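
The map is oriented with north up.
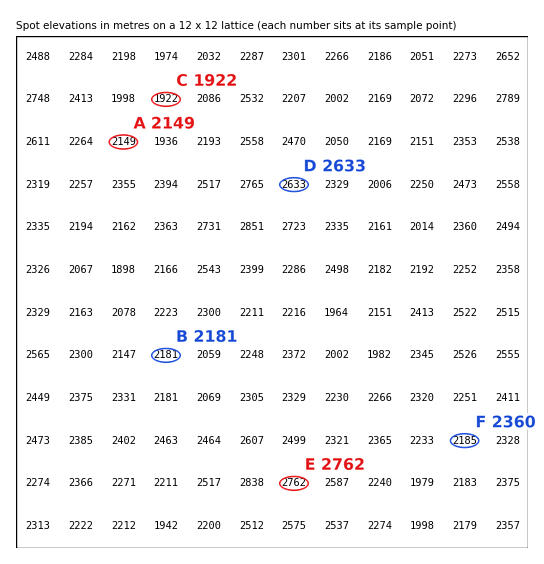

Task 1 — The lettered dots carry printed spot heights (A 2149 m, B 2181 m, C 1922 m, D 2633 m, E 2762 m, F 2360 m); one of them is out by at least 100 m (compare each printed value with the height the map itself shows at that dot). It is F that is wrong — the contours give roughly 2185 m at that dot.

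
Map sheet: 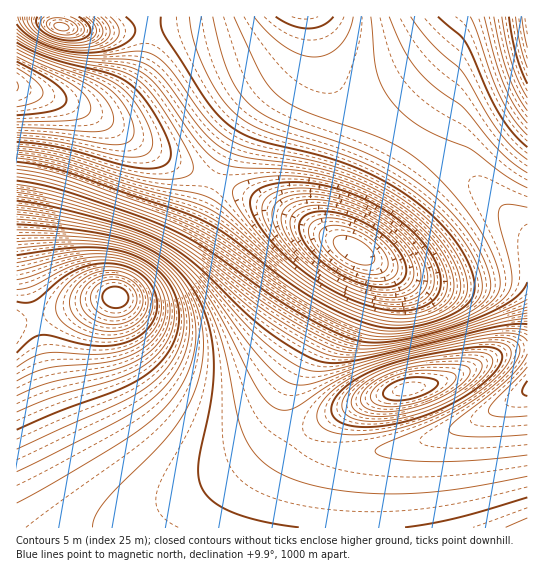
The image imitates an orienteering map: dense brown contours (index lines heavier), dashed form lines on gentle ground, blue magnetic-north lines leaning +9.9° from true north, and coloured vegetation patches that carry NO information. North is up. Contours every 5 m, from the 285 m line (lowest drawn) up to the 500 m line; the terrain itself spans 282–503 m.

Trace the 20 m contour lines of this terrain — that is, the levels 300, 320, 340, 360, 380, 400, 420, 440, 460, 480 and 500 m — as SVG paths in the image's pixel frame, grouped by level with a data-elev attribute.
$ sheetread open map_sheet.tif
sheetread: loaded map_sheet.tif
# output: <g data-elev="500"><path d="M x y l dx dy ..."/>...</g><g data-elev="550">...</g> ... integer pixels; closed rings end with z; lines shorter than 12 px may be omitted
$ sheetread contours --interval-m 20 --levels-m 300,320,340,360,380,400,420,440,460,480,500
<g data-elev="300"><path d="M381 287l-15-2-16-6-17-9-14-11-11-12-7-12-2-9 3-8 6-4 9-2 22 1 26 10 22 15 9 9 6 10 4 8 0 8-2 6-6 5-8 3z"/><path d="M17 61l38 22 8 8 4 8-4 7-8 4-14 3-24 2"/></g><g data-elev="320"><path d="M387 306l-22-5-24-10-23-13-22-17-18-19-12-19-4-14 1-6 3-5 9-6 15-3 19-1 20 3 20 6 20 9 18 11 17 13 15 15 10 14 5 15 0 12-5 10-11 7-13 3z"/><path d="M527 68l-7-23-5-28"/><path d="M17 46l32 14 53 17 17 9 12 11 11 16 8 17 3 13-2 7-4 4-7 3-10 0-17-2-55-13-41-5"/></g><g data-elev="340"><path d="M527 123l-13-18-11-23-8-24-11-41"/><path d="M17 33l20 12 25 9 25 4 43 2 17 5 9 6 9 9 41 55 12 10 12 7 19 6 49 6 29 6 31 11 29 15 32 23 24 26 9 13 6 13 3 12-1 11-5 8-7 7-13 6-13 4-27 3-26-5-32-13-32-19-29-22-47-41-23-15-17-6-57-15-69-24-22-5-24-3"/></g><g data-elev="360"><path d="M527 173l-14-10-13-12-38-45-25-17-17-16-16-23-15-33"/><path d="M22 17l5 10 14 11 18 7 20 3 18-3 7-3 4-4 2-5-1-6-8-10"/><path d="M213 17l8 34 9 24 9 18 14 14 12 8 13 7 69 23 39 18 36 23 29 26 23 29 13 28 3 10 0 10-2 8-6 6-11 8-13 7-36 12-31 4-13-1-12-2-28-11-31-17-28-18-57-42-33-18-28-12-94-33-25-7-25-4"/></g><g data-elev="380"><path d="M527 299l-46 20-51 17-47 9-16 1-13-2-24-9-37-20-34-22-57-42-35-20-33-13-64-22-28-7-25-5"/><path d="M44 17l-3 4 0 4 8 8 16 5 14-2 5-5-1-5-5-5-8-4"/></g><g data-elev="400"><path d="M527 396l-4-2-1-3 5-10"/><path d="M527 324l-14 0-20 3-140 34-18 2-13-1-23-10-32-21-22-19-49-47-17-13-17-11-24-10-32-11-53-13-36-6"/></g><g data-elev="420"><path d="M527 476l-77 14-31 3-30 1-32-2-30-4-25-6-21-8-21-15-8-9-6-11-8-21-12-61-10-32-15-31-20-25-12-11-14-8-32-14-49-10-57-7"/><path d="M341 434l22 0 28-4 30-8 28-12 26-16 22-17 12-16 2-7-1-5-4-4-9-3-31 3-65 13-24 8-20 9-15 8-12 10-8 9-5 9 0 8 4 7 8 5z"/></g><g data-elev="440"><path d="M17 472l101-51 20-12 15-11 16-16 11-17 7-19 3-20-4-23-9-20-16-17-19-12-21-8-27-5-33-1-44 2"/><path d="M377 411l13 1 15-2 32-11 15-8 10-8 7-8 0-6-3-3-7-1-32 0-22 4-20 6-17 11-7 11 0 5 2 4 6 3z"/></g><g data-elev="460"><path d="M17 396l32-13 61-12 27-10 13-10 11-12 7-13 2-15-3-18-10-16-15-12-20-8-20-3-21 1-64 16"/></g><g data-elev="480"><path d="M98 338l17 0 15-4 12-7 8-10 3-12-2-12-8-12-10-8-10-4-10-2-11 0-11 2-10 5-9 5-8 8-5 8-3 14 1 6 4 6 16 11z"/></g><g data-elev="500"><path d="M111 307l8 1 8-5 1-8-5-6-10-2-9 4-2 4 1 6 3 4z"/></g>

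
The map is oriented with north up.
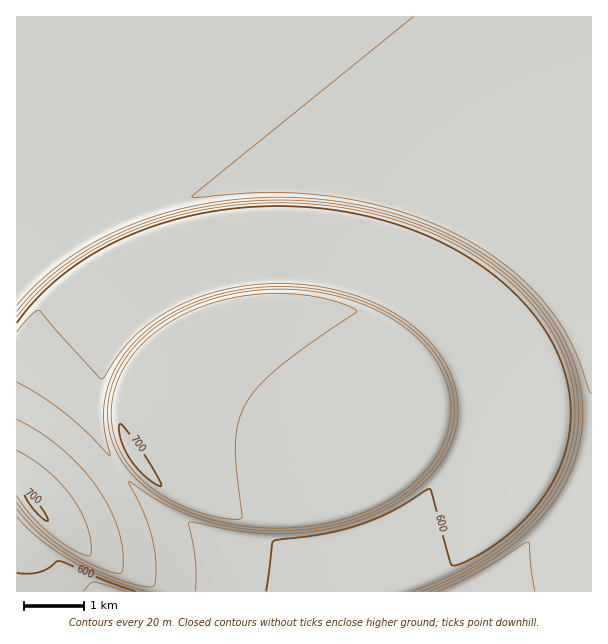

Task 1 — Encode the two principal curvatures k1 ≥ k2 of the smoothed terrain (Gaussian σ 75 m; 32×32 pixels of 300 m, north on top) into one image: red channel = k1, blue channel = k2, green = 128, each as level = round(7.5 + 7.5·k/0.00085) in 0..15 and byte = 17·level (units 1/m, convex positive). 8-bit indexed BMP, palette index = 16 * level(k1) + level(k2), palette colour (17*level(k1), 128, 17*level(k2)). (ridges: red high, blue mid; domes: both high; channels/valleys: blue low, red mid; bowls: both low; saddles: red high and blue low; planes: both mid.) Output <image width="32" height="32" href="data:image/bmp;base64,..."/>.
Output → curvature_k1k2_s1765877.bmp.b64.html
<image width="32" height="32" href="data:image/bmp;base64,Qk02CAAAAAAAADYEAAAoAAAAIAAAACAAAAABAAgAAAAAAAAEAAATCwAAEwsAAAABAAAAAAAAAIAAABGAAAAigAAAM4AAAESAAABVgAAAZoAAAHeAAACIgAAAmYAAAKqAAAC7gAAAzIAAAN2AAADugAAA/4AAAACAEQARgBEAIoARADOAEQBEgBEAVYARAGaAEQB3gBEAiIARAJmAEQCqgBEAu4ARAMyAEQDdgBEA7oARAP+AEQAAgCIAEYAiACKAIgAzgCIARIAiAFWAIgBmgCIAd4AiAIiAIgCZgCIAqoAiALuAIgDMgCIA3YAiAO6AIgD/gCIAAIAzABGAMwAigDMAM4AzAESAMwBVgDMAZoAzAHeAMwCIgDMAmYAzAKqAMwC7gDMAzIAzAN2AMwDugDMA/4AzAACARAARgEQAIoBEADOARABEgEQAVYBEAGaARAB3gEQAiIBEAJmARACqgEQAu4BEAMyARADdgEQA7oBEAP+ARAAAgFUAEYBVACKAVQAzgFUARIBVAFWAVQBmgFUAd4BVAIiAVQCZgFUAqoBVALuAVQDMgFUA3YBVAO6AVQD/gFUAAIBmABGAZgAigGYAM4BmAESAZgBVgGYAZoBmAHeAZgCIgGYAmYBmAKqAZgC7gGYAzIBmAN2AZgDugGYA/4BmAACAdwARgHcAIoB3ADOAdwBEgHcAVYB3AGaAdwB3gHcAiIB3AJmAdwCqgHcAu4B3AMyAdwDdgHcA7oB3AP+AdwAAgIgAEYCIACKAiAAzgIgARICIAFWAiABmgIgAd4CIAIiAiACZgIgAqoCIALuAiADMgIgA3YCIAO6AiAD/gIgAAICZABGAmQAigJkAM4CZAESAmQBVgJkAZoCZAHeAmQCIgJkAmYCZAKqAmQC7gJkAzICZAN2AmQDugJkA/4CZAACAqgARgKoAIoCqADOAqgBEgKoAVYCqAGaAqgB3gKoAiICqAJmAqgCqgKoAu4CqAMyAqgDdgKoA7oCqAP+AqgAAgLsAEYC7ACKAuwAzgLsARIC7AFWAuwBmgLsAd4C7AIiAuwCZgLsAqoC7ALuAuwDMgLsA3YC7AO6AuwD/gLsAAIDMABGAzAAigMwAM4DMAESAzABVgMwAZoDMAHeAzACIgMwAmYDMAKqAzAC7gMwAzIDMAN2AzADugMwA/4DMAACA3QARgN0AIoDdADOA3QBEgN0AVYDdAGaA3QB3gN0AiIDdAJmA3QCqgN0Au4DdAMyA3QDdgN0A7oDdAP+A3QAAgO4AEYDuACKA7gAzgO4ARIDuAFWA7gBmgO4Ad4DuAIiA7gCZgO4AqoDuALuA7gDMgO4A3YDuAO6A7gD/gO4AAID/ABGA/wAigP8AM4D/AESA/wBVgP8AZoD/AHeA/wCIgP8AmYD/AKqA/wC7gP8AzID/AN2A/wDugP8A/4D/AIiIh4SAwvf4t5eHh4eHh4eHh4eHp+j49ZCAhoeHiIiIiIeAoffol4eHh4eHh4eHh4eHh4eHh4e3+OSAhIeIiIiGgNX4mIiHh4eHh3d1dIODdHZ3d4eHh4eHyPeQgoeIiID26IiIh4eHh4OAkNHj9PTisICBhneHh4eHqPiQg4eI1eiIiIiHh4SA0/f4t6eXl6fY+PaggYeHh4eHmPiQhYj4iIiIh4eCsfi4h4eHh4eHd4eHl/jlgIaHh4eHuPeAh6iIiIeHg7L4h4eHh4eHh3d3d4eHh7j2gIeHh4eH+KKEiIiHh4aQ+IeHh4eHh4d3d3d3h4eHh8jUgoeHh4eo54CHh4eHg9Woh4eHh4eHh3d3d3eHh4eHh/iAh4eHh4j4gIeHh4eA94eHh4eHh4d3d3d3d4eHh4eH2KGGh4eHh/iBh4eHh4D4h4eHh4eHh3d3d3d3h4eHh4fYsoaHh4eH+IGHh4eHguaXh4eHh4d3d3d3d3eHh4eHh/iQh4eHh4f4gIeHh4d1ofiHh4eHh3d3d3d3h4eHh4eo9oGHh4eHl/eAl4eHh3eB5diHh4d3d3d3d3eHh4eHmPiQhoeHh4fYtIPoh4eHh3eA5PiXh3d3d3d3d4eHh7j3oISHh4eHl/iAdve3h4eHh3eBsPf4qIiHh4eHmNj45ICFd4eHh4f4ooOHgPe4h4eHh3eFgKDj9vf49/f0wYCCd4eHh4eH+MSAd4eEkPfYh4eHh3d3h4SBgICAgIKGd3eHh4eHmPizgHeHh3eFgOX4qIeHd3d3d3d3d3d3d4eHh4eHh+j3oIF3h4eHh3eGgJD2+MiIh4eHd3eHh4eHh4eHqOj3woCEd4eHh4eHh4d3hYCQ4/f46LiomJiYmLjY+Pj2sYCCd4eHh4eHh4eHh4d3d4aCgICw0vT19vb148GQgICEd3eHh4eHh4eHh4eHh4eHd3eHh4WDgYCAgIGChIZ3d4eHh4eHh4eHh4eHh4eHh3d3d3d3d3d3d3d3d3eHh4eHh4eHh4eHh4eHh4eHh4d3d3d3d3d3h4eHh4eHh4eHh4eHh4eHh4eHh4eHh4eHh3d3d3d3d3eHh4eHh4eHh4eHh4eHh4eHh4eHh4eHh4d3d3d3d3d3h4eHh4eHh4eHh4eHh4eHh4eHh4eHh4eHd3d3d3d3d4eHh4eHh4eHh4eHh4eHh4eHh4eHh4eHh3d3d3d3d3d3h4eHh4eHh4eHh4eHh4eHh4eHh4eHh4d3d3d3d3d3d4eHh4eHh4eHh4eHh4eHh4eHh4eHh4eHh3d3d3d3d3eHh4eHh4eHh4eHh4eHh4eHh4eHh4eHh4eHd3d3d3d3h4eHh4eHh4eHh4eHh4eHh4eHh4eHh4eHh4c="/>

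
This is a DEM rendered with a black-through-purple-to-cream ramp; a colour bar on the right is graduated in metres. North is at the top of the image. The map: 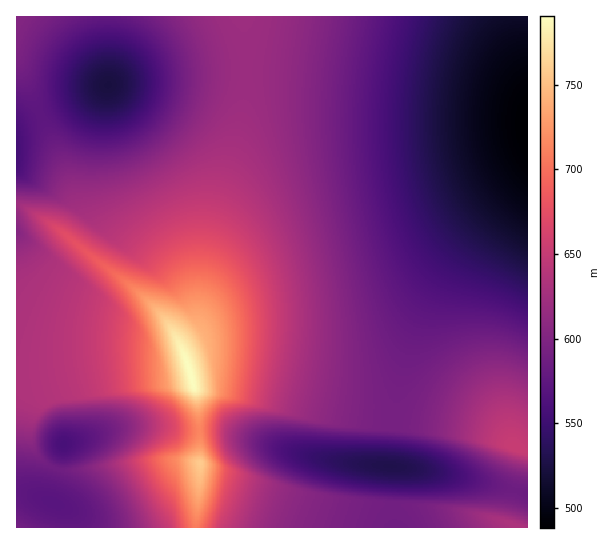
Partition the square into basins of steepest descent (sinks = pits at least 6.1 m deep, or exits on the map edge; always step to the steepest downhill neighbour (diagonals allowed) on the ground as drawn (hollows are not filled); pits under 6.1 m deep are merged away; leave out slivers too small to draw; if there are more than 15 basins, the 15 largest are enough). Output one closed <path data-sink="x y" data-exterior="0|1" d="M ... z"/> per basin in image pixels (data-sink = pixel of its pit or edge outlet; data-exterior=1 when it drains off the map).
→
<path data-sink="527 127" data-exterior="1" d="M527 16l-284 1 4 33 0 27-4 36-10 40-22 76-14 92-18 21 5 11 10 34 33 0 23 4 32 8 43 14 44 10 108 10 24 7 22 11 5-1z"/><path data-sink="109 85" data-exterior="0" d="M242 16l-226 1 0 45 48 104 13 41-1 7-11 20 17 15 64 50 19 20 13 22 19-20 14-92 22-76 10-40 4-36 0-27z"/><path data-sink="390 466" data-exterior="0" d="M227 387l-34 0 4 10 3 34 0 51-3 46 331-1-1-76-50-18-98-9-33-5-73-23z"/><path data-sink="17 230" data-exterior="1" d="M18 204l-2 1 1 172 22-1 71-13 49-2 25-6-11-24-8-12-19-20-91-72z"/><path data-sink="54 503" data-exterior="0" d="M185 356l-26 5-34 0-26 3-52 11-31 3 1 150 179-1 4-45-1-19-14-3-39 0-60 9-24 2-12-4-14-13-7-17 2-20 5-12 5-5 29-12 28-8 35-5 33-2 17-4 5-2z"/><path data-sink="63 445" data-exterior="0" d="M189 368l-23 5-33 2-35 5-28 8-29 12-9 13-3 10 0 14 7 17 14 13 12 4 24-2 60-9 39 0 14 3 1-32-3-34z"/><path data-sink="17 150" data-exterior="1" d="M17 63l-1 140 27 16 22 16 11-21 0-12-12-36z"/>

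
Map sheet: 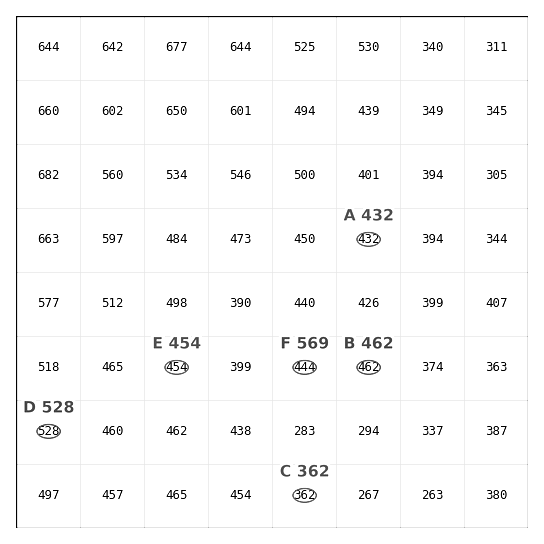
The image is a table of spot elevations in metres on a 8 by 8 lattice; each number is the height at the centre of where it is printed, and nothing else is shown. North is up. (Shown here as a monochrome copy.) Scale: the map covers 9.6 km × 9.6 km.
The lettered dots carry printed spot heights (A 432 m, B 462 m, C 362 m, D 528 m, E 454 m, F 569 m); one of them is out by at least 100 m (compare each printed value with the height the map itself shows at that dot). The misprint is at F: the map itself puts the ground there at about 444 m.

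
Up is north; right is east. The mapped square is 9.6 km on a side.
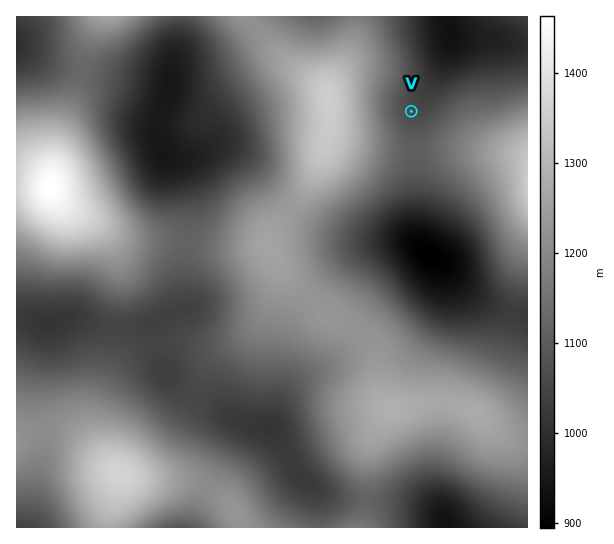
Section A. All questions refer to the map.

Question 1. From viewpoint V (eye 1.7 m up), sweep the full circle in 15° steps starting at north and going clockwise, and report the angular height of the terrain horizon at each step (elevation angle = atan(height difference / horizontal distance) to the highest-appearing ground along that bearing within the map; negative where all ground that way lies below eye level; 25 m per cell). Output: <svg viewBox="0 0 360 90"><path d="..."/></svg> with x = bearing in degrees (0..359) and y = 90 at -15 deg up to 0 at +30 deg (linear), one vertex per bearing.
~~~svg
<svg viewBox="0 0 360 90"><path d="M0 59l15 5 15 2 15-4 15 1 15-6 15-4 15-6 15 0 15 3 15 2 15 0 15 0 15-1 15-3 15-4 15-5 15-2 15-1 15 1 15 3 15 4 15 4 15 5"/></svg>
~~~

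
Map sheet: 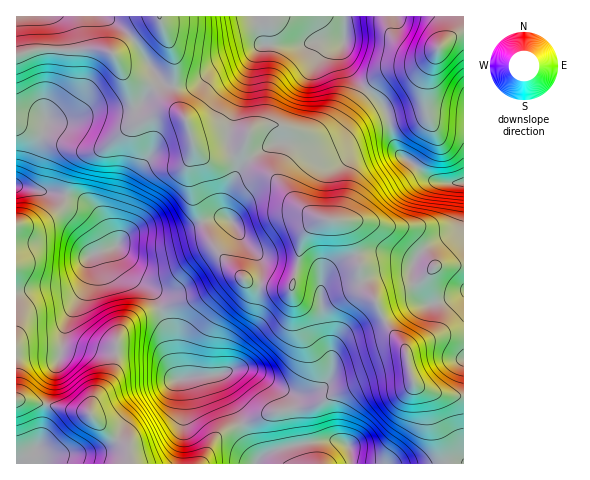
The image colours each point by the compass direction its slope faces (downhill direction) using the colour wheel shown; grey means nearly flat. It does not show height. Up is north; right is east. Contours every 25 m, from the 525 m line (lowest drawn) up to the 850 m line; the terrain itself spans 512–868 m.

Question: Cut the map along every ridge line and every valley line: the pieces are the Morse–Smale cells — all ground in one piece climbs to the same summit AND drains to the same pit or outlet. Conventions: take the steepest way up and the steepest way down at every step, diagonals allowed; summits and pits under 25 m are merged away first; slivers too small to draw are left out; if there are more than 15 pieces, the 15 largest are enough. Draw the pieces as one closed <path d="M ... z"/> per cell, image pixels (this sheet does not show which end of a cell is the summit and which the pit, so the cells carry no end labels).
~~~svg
<path d="M328 219l-10 2-13 11-3 7-5 28-6 21-31-2-12-4-6-5-12 0-34 20-35 11 9 27 2 21 6 22 40-4 24 50 22-9 24-6-5-14-13-14 20 12 11 2 19-6 8-6 3-7 1-16-9-39-3-23 8-9 26-5 8-4-2-4 0-12-13-39-6-5z"/><path d="M382 105l-17 9-24 24-9 5-12 4-44-4-17 8-8 8 9 10 12 7 19 23 15 12 13 7 22 2 6 5 13 39 0 12 3 5 19-7 22-1 7-4 1 10 5 13 10 12 6 0 4-2-9-19 0-7 4-7 5-3 27-1 0-82-27-1-10-5-16-15-7-4-8-8-8-34z"/><path d="M158 77l-2 7-14 19-9 7-36 0-28 11-22 0-4 11 2 3 31 14 20 2-13 4-5 4-7 13-5 23 17 5 11 7 8 11 8 19 7 9 9-10 10-3 32 0 19-5 22-9 19-1-3-5 0-14 12-26-2-12-4-6-8 3-13 2-12-8-5-7-7-25-11-18-1-15-10-3z"/><path d="M67 196l-5 11-16 13-11 5-19 0 0 67 54-6 11-9 9-19-2 23-22 41-4 31-9 21-7 30 25 6 16 2 3 2 4-15 14-16 5-9 3-16 0-16 5-10 12-13 26-10 1-3-6-13-21-15-7-8-10-25-18-34-8-7z"/><path d="M256 16l-96 1 15 40-1 29 20-1 22-18 26-9 18-11-9 15-11 36-9 22-3 26 4 9 12-9 8-16 10-4 19 0 31 11 15-2 16-11 24-33-13-14-9-15-2-7 0-13-27-2-12 5-40 0z"/><path d="M250 158l-11 11-13 26-1 18 3 6-19 0-22 9-19 5-32 0-10 3-10 10 12 27 26 20 6 16 16-7 20-5 34-20 12 0 13 7 21 4 15 0 1-2 10-47 3-7 18-14-11-4-15-10-25-28-12-7z"/><path d="M160 309l-21 7-12 8-6 8-5 10 0 16-3 16-5 9-14 16-3 8 0 7 20 21 17 12 3 17 70 0 13-24 8-8 19-9-23-49-40 4-9-48z"/><path d="M463 16l-74 0 1 17 9 11 15 7 16 0 7-2 0 1-10 9-16 9-21 4-9 5-14 13 18 18 8 32 6 13 28 24 15 6 22-1z"/><path d="M410 375l-43 6-33 13-15 9-31 6 6 36 25-4 20 0 9 5 5 18 93 0-4-23-8-20-5-24-15-14z"/><path d="M132 38l-17 15-18-4-55 0-25 5-1 69 26 11 5-13 22 0 28-11 32 2 8-4 19-24 1-8z"/><path d="M362 281l-34 8-6 5 1 27 9 39-1 16-3 7-8 6-19 6-11-2-14-7 7 9 5 14 31-6 15-9 33-13 15-3 30-2-8-29-18-24-11-23z"/><path d="M411 269l-7 4-27 2-15 8 13 17 11 23 18 24 10 36 20 10 29 3 1-60-24 0-26 10 21-14 3-9 0-16-1-4-10 1-5-5-9-16z"/><path d="M88 260l-7 17-11 9-31 2-23 5 1 107 29 4 7-30 9-21 4-31 22-41z"/><path d="M258 48l-16 10-26 9-22 18-20 2 1 15 11 18 7 25 7 9 7 4 10 2 15-6-4-8 0-16 23-68z"/><path d="M48 404l-3 5-5 33-18 22 108-1-2-16-17-12-22-22z"/>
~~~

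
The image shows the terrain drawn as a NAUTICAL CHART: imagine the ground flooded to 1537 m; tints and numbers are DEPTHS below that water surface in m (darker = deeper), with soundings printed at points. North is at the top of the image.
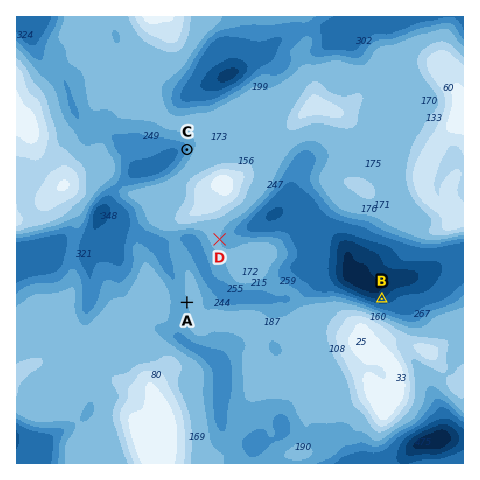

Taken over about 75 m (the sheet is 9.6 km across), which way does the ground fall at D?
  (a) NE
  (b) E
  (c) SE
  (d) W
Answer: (b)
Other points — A W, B N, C W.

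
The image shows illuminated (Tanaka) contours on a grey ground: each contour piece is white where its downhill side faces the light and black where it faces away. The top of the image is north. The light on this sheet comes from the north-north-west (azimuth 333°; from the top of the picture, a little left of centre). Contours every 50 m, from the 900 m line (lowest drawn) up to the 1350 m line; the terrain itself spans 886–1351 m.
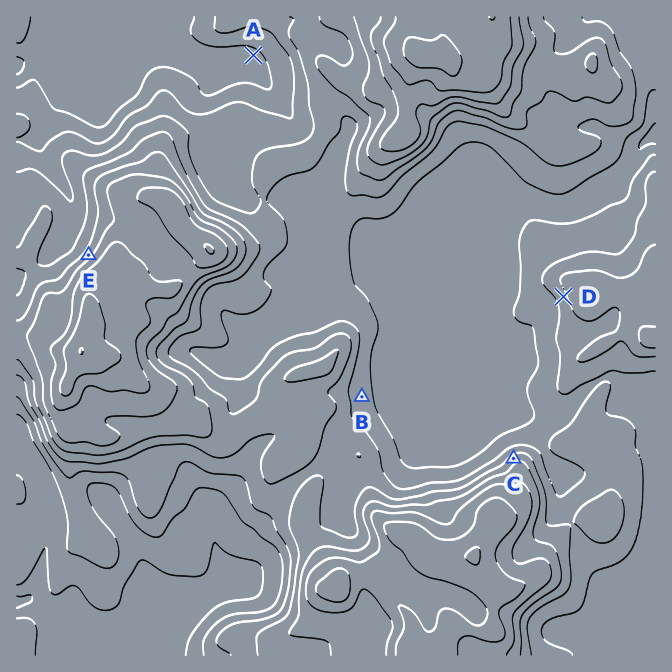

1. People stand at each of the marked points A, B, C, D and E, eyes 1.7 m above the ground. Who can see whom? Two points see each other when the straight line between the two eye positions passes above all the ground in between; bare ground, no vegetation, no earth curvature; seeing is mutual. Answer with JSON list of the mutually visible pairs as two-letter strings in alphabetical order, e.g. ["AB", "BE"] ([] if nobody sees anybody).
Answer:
["BC", "BD", "CD"]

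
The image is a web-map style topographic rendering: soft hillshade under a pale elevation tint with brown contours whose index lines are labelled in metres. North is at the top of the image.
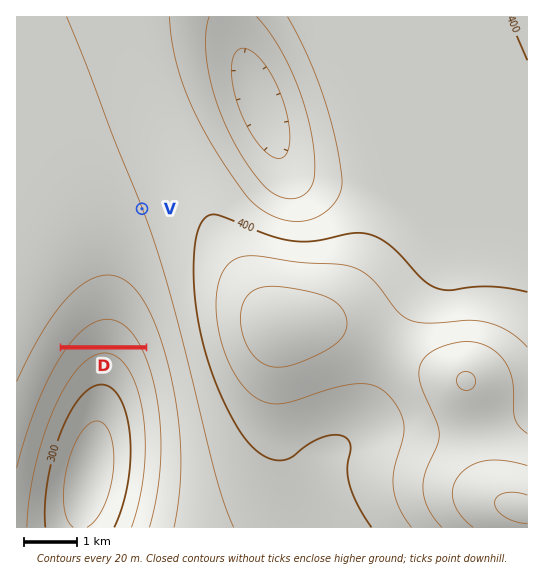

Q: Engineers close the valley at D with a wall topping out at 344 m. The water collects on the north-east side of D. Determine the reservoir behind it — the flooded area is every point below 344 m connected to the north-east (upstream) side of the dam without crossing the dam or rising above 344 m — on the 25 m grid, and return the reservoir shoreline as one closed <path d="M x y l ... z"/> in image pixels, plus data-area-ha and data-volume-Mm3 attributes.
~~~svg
<path d="M114 312l-13 0-10 4-8 5-12 12-8 12 82 0-9-16-11-12-11-5z" data-area-ha="66" data-volume-Mm3="4.75"/>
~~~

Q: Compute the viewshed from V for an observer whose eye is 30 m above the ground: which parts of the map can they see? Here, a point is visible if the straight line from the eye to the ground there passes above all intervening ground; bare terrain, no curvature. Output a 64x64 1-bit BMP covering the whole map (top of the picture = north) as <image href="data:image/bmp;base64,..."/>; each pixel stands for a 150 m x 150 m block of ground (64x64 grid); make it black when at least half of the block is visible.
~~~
<image width="64" height="64" href="data:image/bmp;base64,Qk0+AgAAAAAAAD4AAAAoAAAAQAAAAEAAAAABAAEAAAAAAAACAAATCwAAEwsAAAIAAAAAAAAA////AAAAAAD////8AAAAAP////gAAAAA////+AAAAAD////wAAAAAP////AAAAAA////8AAAAAD////wAAAAAP////AAAAAA////4AAAAAD////gAAAAAP///+AAAAAA////4AAAAAD////gAAAAAP///+AAAAAA/8//4AAAAAD/x//AAAAAAP/H/8AAAAAA/8f/wAAAAAD/w//AAAAAAP/D/+AAAAAA/+P/4AAAAAD/4//wAAAAAP/j//AAAAAA//f/+AAAAAD////8AAAAAP////wAAAAA/////gAAAAD/////AAAAAP////8AAAAA/////8AAAAD//////AAAAP//////AAAA//////+AAAD//////8AAAP//////4AAP///////gAH/////8D/AD//////AD8B//////4AH8///////AAf///////4AA////////gAD///////+AAP///////wAB////////AAH///////4AAf///////gAD///////+AAP///////wAA////////AAH///////8AAf///////wAD///////+AAP///////4AA////////gAH///////+AAf///////4AD////////gAf///////+AB////////4AP////////gB////////+AH////////8A/////////wH/////w=="/>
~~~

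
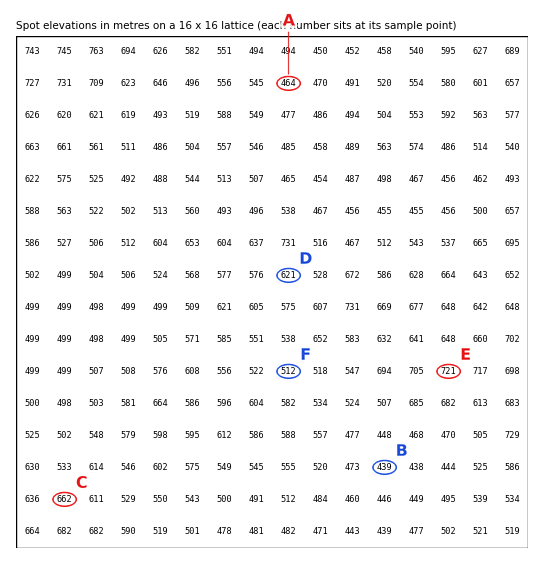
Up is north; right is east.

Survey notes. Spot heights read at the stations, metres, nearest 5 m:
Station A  465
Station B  440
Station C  660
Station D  620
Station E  720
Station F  510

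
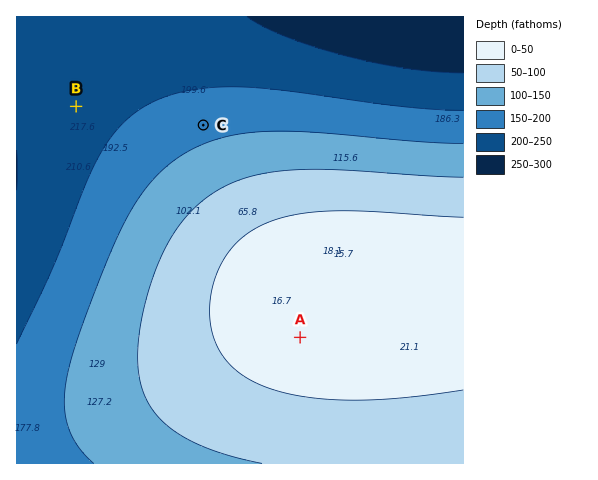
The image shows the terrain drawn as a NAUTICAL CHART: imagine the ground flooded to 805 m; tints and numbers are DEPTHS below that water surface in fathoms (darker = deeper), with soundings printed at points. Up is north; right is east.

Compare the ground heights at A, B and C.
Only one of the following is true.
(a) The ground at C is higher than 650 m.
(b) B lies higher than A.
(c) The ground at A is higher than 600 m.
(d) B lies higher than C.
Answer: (c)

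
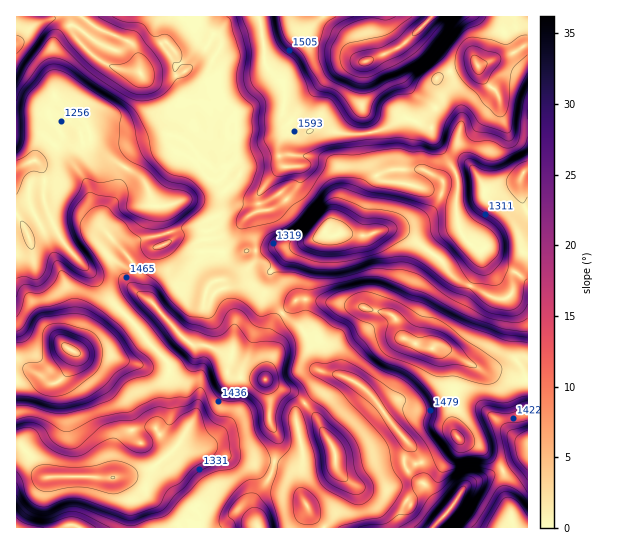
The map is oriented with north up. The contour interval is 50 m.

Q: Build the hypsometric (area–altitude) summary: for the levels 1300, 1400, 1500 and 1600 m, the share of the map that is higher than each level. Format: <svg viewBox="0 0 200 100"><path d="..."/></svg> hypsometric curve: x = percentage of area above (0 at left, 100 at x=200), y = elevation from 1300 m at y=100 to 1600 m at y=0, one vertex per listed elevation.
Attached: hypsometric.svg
<svg viewBox="0 0 200 100"><path d="M160 100l-31-33-73-34-44-33"/></svg>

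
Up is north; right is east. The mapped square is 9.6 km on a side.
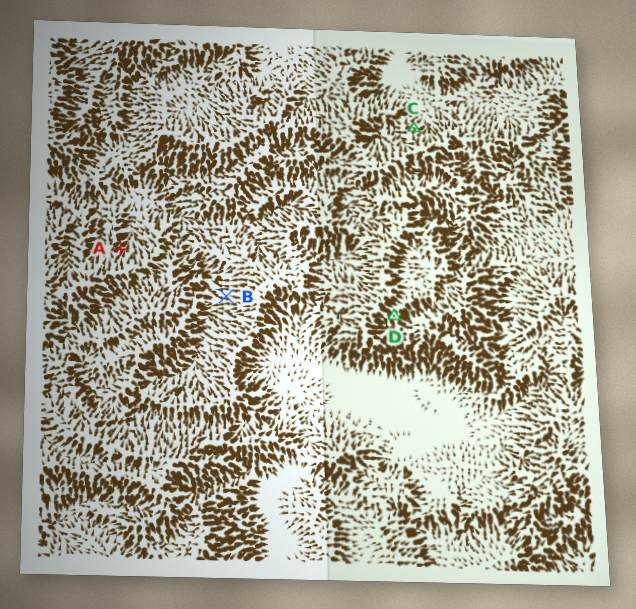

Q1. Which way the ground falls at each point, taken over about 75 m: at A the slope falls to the NE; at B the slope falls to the W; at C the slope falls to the NE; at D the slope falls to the SE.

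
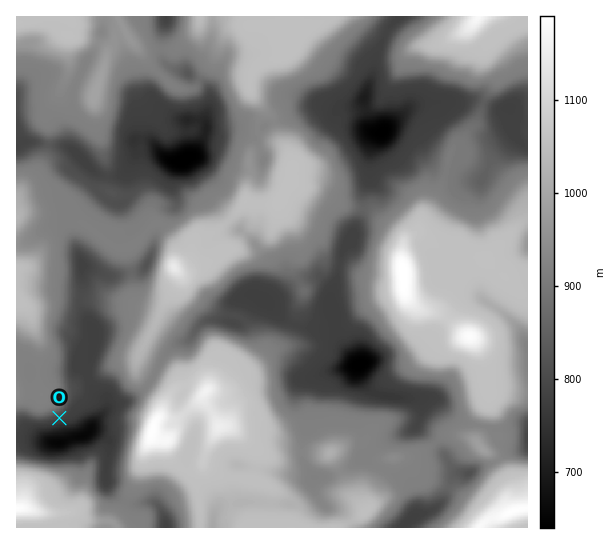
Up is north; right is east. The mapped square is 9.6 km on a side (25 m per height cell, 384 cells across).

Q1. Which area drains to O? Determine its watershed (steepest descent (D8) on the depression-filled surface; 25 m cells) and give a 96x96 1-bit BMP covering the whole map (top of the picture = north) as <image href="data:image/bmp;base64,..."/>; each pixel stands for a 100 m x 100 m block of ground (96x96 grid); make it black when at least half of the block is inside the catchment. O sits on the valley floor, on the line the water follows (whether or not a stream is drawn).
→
<image width="96" height="96" href="data:image/bmp;base64,Qk2+BAAAAAAAAD4AAAAoAAAAYAAAAGAAAAABAAEAAAAAAIAEAAATCwAAEwsAAAIAAAAAAAAA////AAAAAAAAAAAAAAAAAAAAAAAAAAAAAAAAAAAAAAAAAAAAAAAAAAAAAAAAAAAAAAAAAAAAAAAAAAAAAAAAAAAAAAAAAAAAAAAAAAAAAAAAAAAAAAAAAAAAAAAAAAAAAAAAAAAAAAAAAAAAAAAAAAAAAAAAAAAAAAAAAAAAAAAAAAAAAAAAAAAAAAAAAAAAAAAAAAAAAAAAAAAAAAAAAAAAAAAAAAAAAAAAAAAAAAAAAAAAAAAAAAAAAAAAAAAAAAAAAAAAAAAAAAAAAAAAAAAAAAAAAAAAAAAAAAAAAAAAAAAAAAAAAAAAAAAAAAAAAAAAAAAAAAAA///gAAAAAAAAAAAB///gAAAAAAAAAAAD///wAAAAAAAAAAAH///wAAAAAAAAAAAH///4AAAAAAAAAAD////4AAAAAAAAAAD////wAAAAAAAAAAD////gAAAAAAAAAAD////AAAAAAAAAAAD///8AAAAAAAAAAAD///4AAAAAAAAAAAD///4AAAAAAAAAAAD///4AAAAAAAAAAAD///8AAAAAAAAAAAD///8AAAAAAAAAAAD///+AAAAAAAAAAAD///+AAAAAAAAAAAD////AAAAAAAAAAAD////AAAAAAAAAAAD////gAAAAAAAAAAD////gAAAAAAAAAAD////wAAAAAAAAAAD////wAAAAAAAAAAD////4AAAAAAAAAAD////8AAAAAAAAAAD////8AAAAAAAAAAD////+AAAAAAAAAAD////+AAAAAAAAAAD////8AAAAAAAAAAD////+AAAAAAAAAAD/////AAAAAAAAAAD/////AAAAAAAAAAD/////AAAAAAAAAAD//4H+AAAAAAAAAAD//wH8AAAAAAAAAAD//gD4AAAAAAAAAAD//ABwAAAAAAAAAAD/4AAAAAAAAAAAAADgAAAAAAAAAAAAAAAAAAAAAAAAAAAAAAAAAAAAAAAAAAAAAAAAAAAAAAAAAAAAAAAAAAAAAAAAAAAAAAAAAAAAAAAAAAAAAAAAAAAAAAAAAAAAAAAAAAAAAAAAAAAAAAAAAAAAAAAAAAAAAAAAAAAAAAAAAAAAAAAAAAAAAAAAAAAAAAAAAAAAAAAAAAAAAAAAAAAAAAAAAAAAAAAAAAAAAAAAAAAAAAAAAAAAAAAAAAAAAAAAAAAAAAAAAAAAAAAAAAAAAAAAAAAAAAAAAAAAAAAAAAAAAAAAAAAAAAAAAAAAAAAAAAAAAAAAAAAAAAAAAAAAAAAAAAAAAAAAAAAAAAAAAAAAAAAAAAAAAAAAAAAAAAAAAAAAAAAAAAAAAAAAAAAAAAAAAAAAAAAAAAAAAAAAAAAAAAAAAAAAAAAAAAAAAAAAAAAAAAAAAAAAAAAAAAAAAAAAAAAAAAAAAAAAAAAAAAAAAAAAAAAAAAAAAAAAAAAAAAAAAAAAAAAAAAAAAAAAAAAAAAAAAAAAAAAAAAAAAAAAAAAAAAAAAAAAAAAAAAAAAAAAAAAAAAAAAAAAAAAAAAAAAAAAAAAAAAAAAAAAAAAAAAA="/>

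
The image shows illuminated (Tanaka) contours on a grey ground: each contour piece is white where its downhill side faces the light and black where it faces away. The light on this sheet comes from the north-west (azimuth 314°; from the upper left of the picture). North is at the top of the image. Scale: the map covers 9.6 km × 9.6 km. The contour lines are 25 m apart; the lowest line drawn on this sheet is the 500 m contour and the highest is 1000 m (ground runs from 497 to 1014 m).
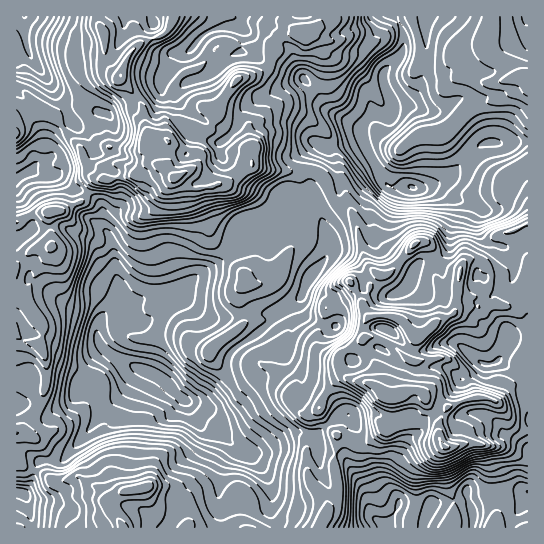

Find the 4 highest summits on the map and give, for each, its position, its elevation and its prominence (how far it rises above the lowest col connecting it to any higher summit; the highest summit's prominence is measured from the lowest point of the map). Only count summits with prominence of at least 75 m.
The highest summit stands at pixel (175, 178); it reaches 1014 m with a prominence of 517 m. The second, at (445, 447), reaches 1006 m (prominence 275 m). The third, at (145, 487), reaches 896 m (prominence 151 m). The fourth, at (50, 211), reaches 873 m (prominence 90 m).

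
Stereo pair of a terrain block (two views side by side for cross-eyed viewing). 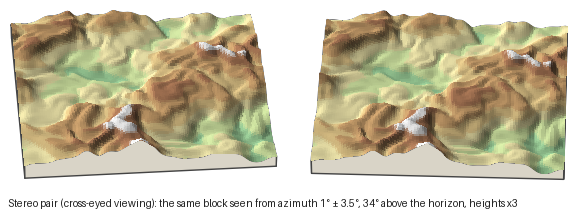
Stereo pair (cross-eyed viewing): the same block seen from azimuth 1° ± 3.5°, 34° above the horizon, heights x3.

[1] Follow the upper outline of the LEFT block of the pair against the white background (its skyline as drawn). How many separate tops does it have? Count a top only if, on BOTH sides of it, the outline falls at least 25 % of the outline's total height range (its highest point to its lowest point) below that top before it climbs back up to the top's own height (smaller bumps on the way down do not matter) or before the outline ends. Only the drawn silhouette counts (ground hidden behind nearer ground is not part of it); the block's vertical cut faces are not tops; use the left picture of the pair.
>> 0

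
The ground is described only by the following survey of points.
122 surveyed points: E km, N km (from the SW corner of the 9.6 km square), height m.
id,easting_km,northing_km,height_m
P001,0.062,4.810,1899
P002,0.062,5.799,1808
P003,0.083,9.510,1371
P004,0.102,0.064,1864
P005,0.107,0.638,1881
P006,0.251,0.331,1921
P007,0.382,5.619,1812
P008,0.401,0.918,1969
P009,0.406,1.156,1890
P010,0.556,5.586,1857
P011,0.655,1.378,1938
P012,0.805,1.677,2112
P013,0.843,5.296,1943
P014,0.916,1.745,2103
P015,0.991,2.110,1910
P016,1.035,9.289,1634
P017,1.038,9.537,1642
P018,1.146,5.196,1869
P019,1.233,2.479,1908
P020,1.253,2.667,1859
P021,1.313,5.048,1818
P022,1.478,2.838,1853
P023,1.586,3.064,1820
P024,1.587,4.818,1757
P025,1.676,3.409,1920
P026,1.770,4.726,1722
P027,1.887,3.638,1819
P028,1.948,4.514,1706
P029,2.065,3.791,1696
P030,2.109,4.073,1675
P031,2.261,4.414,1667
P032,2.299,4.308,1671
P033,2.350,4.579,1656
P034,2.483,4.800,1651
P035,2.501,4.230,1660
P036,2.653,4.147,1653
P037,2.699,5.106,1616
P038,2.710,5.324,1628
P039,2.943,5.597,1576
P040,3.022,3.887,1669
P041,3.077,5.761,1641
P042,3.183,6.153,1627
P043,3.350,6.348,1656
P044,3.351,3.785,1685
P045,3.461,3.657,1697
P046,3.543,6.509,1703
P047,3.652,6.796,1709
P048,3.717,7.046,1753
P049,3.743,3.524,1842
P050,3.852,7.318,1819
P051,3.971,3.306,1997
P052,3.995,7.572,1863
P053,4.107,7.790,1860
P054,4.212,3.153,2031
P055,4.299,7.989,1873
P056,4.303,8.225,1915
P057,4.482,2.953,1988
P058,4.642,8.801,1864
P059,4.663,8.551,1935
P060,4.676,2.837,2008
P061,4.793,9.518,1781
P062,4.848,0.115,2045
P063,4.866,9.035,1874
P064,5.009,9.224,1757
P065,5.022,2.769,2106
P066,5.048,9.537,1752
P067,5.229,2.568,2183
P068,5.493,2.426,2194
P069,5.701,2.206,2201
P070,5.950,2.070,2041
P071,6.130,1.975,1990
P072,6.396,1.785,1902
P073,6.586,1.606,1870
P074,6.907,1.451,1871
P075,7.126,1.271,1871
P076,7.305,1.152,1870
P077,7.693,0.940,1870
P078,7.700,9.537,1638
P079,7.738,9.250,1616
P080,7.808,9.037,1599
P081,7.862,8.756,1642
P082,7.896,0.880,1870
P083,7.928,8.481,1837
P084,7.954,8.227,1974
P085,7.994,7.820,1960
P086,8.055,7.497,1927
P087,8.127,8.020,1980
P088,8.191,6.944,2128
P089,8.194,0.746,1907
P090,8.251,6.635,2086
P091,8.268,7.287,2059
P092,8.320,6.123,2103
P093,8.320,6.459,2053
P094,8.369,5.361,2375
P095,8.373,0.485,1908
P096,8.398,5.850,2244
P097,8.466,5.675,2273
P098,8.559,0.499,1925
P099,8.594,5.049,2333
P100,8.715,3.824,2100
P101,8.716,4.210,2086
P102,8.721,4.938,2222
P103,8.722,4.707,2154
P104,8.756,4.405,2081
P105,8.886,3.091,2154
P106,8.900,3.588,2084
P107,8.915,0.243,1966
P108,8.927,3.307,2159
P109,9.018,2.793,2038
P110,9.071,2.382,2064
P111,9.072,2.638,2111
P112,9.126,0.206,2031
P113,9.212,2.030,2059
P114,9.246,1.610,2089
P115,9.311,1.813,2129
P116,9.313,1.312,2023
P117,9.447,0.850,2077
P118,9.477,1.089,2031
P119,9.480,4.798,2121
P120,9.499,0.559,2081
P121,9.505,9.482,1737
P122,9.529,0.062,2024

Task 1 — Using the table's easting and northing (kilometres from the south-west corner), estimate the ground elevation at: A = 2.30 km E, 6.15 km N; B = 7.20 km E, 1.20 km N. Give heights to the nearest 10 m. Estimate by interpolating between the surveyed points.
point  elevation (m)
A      1600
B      1870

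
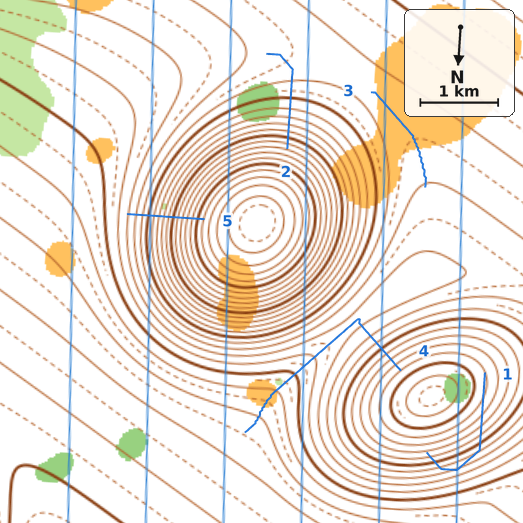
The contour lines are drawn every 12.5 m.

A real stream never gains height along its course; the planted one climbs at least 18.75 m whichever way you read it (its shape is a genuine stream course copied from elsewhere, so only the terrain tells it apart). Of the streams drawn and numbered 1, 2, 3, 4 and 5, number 1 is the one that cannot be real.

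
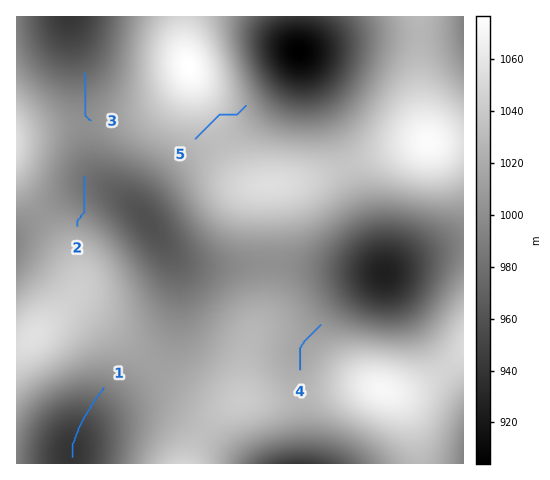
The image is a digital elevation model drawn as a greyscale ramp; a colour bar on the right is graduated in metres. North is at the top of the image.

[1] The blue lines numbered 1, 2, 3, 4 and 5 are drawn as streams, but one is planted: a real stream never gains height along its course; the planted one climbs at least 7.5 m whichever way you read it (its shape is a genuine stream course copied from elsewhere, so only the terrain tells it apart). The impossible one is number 5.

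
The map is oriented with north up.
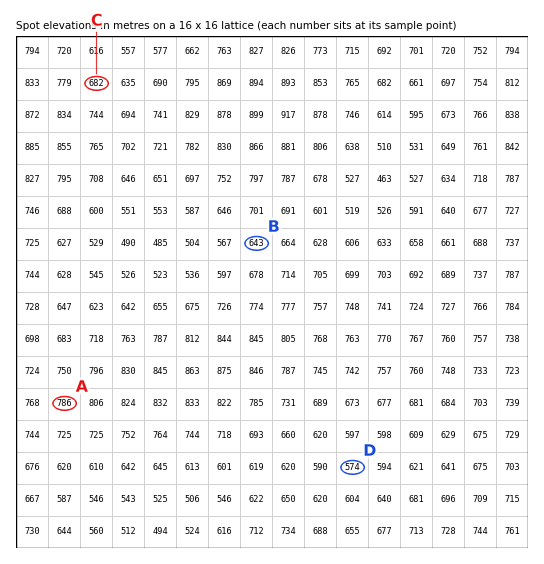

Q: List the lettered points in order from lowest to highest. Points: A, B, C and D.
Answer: D B C A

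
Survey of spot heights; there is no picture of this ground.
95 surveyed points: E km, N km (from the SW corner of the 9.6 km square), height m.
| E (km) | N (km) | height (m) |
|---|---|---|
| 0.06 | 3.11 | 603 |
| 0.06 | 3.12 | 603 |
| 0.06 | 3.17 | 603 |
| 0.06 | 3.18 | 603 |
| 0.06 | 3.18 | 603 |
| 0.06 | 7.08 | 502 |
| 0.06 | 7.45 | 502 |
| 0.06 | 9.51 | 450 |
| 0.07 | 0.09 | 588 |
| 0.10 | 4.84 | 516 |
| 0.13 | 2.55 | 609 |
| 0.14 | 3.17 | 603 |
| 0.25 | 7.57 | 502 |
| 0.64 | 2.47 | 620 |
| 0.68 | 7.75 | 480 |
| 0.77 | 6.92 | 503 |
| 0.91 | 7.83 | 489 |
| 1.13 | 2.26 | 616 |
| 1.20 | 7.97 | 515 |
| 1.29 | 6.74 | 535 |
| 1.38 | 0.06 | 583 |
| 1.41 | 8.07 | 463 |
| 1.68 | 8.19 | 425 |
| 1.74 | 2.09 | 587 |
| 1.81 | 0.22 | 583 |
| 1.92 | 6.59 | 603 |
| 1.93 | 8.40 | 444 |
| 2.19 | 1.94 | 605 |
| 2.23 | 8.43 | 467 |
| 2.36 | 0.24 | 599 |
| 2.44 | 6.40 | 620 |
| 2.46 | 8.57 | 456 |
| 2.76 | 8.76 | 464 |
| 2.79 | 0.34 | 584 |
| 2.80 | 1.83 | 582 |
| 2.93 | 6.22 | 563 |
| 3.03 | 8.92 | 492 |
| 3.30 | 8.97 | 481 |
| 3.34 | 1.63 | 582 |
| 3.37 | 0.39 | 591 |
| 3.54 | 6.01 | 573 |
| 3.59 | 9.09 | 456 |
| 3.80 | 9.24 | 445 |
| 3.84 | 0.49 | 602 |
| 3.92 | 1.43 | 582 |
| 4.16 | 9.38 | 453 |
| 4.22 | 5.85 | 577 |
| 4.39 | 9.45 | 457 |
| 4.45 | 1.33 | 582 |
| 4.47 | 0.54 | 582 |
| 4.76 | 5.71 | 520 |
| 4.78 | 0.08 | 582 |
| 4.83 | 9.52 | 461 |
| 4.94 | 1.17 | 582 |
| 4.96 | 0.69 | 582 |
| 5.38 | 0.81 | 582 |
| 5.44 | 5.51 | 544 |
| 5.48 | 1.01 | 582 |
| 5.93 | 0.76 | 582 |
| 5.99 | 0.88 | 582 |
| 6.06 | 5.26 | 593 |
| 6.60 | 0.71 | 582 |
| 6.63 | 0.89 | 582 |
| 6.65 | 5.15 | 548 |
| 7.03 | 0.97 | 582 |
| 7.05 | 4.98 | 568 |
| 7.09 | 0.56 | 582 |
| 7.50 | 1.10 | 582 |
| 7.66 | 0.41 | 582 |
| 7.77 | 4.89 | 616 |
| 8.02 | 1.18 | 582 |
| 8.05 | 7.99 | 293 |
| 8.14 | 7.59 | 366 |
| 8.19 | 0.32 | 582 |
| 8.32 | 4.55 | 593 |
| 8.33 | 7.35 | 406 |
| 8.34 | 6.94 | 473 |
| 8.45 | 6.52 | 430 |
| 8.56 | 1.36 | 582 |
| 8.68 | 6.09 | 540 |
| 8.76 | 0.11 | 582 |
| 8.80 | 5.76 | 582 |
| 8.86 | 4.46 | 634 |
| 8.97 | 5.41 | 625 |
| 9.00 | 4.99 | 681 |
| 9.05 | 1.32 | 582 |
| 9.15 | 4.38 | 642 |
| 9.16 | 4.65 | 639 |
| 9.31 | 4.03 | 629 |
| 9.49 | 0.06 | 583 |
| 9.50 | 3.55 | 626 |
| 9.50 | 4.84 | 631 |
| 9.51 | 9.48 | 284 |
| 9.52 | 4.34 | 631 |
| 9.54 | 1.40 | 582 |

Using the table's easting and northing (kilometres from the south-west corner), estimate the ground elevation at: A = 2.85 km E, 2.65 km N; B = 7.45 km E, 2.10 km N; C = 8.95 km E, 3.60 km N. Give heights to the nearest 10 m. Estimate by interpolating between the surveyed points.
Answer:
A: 610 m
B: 580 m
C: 630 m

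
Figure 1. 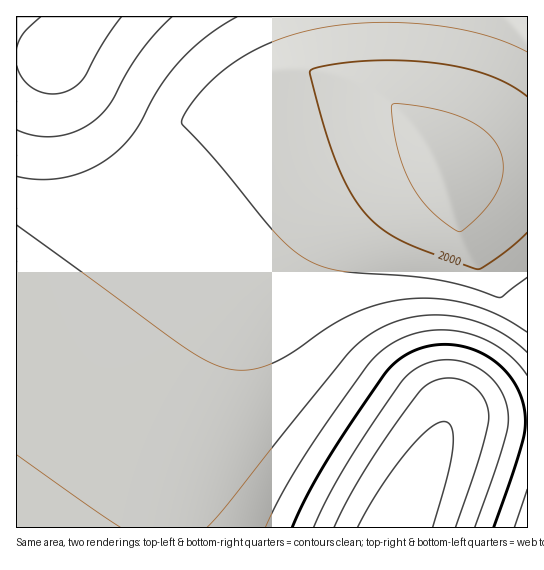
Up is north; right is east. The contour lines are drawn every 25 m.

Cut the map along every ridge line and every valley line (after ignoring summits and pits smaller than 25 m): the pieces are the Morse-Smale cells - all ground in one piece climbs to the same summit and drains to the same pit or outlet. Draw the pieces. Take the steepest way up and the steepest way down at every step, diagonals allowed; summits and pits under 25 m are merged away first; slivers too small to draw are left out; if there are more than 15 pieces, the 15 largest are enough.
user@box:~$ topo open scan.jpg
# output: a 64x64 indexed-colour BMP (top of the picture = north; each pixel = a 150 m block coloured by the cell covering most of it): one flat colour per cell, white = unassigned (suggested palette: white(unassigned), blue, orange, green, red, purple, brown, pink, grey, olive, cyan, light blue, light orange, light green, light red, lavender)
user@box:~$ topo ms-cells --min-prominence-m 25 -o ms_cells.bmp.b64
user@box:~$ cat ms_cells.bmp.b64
<image width="64" height="64" href="data:image/bmp;base64,Qk12CAAAAAAAAHYAAAAoAAAAQAAAAEAAAAABAAQAAAAAAAAIAAATCwAAEwsAABAAAAAAAAAA////ALR3HwAOf/8ALKAsACgn1gC9Z5QAS1aMAMJ34wB/f38AIr28AM++FwDox64AeLv/AIrfmACWmP8A1bDFABERERERERERERERERERERERERERERERETMzMzMzMzMzERERERERERERERERERERERERERERERERMzMzMzMzMzMRERERERERERERERERERERERERERERERETMzMzMzMzMxERERERERERERERERERERERERERERERERMzMzMzMzMzERERERERERERERERERERERERERERERERETMzMzMzMzMRERERERERERERERERERERERERERERERERMzMzMzMzMxERERERERERERERERERERERERERERERERETMzMzMzMzERERERERERERERERERERERERERERERERERMzMzMzMzMRERERERERERERERERERERERERERERERERETMzMzMzMxERERERERERERERERERERERERERERERERERMzMzMzMzERERERERERERERERERERERERERERERERERETMzMzMzMRERERERERERERERERERERERERERERERERERMzMzMzMxERERERERERERERERERERERERERERERERERETMzMzMzEREREREREREREREREREREREREREREREREREREzMxERERERERERERERERERERERERERERERERERERERERERERERERERERERERERERERERERERERERERERERERERERERERERERERERERERERERERERERERERERERERERERERERERERERERERERERERERERERERERERERERERERERERERERERERERERERERERERERERERERERERERERERERERERERERERERERERERERERERERERERERERERERERERERERERERERERERERERERERERERERERERERERERERERERERERERERERERERERERERERERERERERERERERERERERERERERERERERERERERERERERERERERERERERERERERERERERERERERERERERERERERERERERERERERERERERERERERERERERERERERERERERERERERERERERERERERERERERERERERERERERERERERERERERERERERERERERERERERERERERERERERERERERERERERERERERERERERERERERERERERERERERERERERERERERERERERERERERERERERERERERERERERERERERERERERERERERERERERERERERERERERERERERERERERERERERERERERERERERERERERERERERERERERERERERERERERERERERERERERERERERERERERERERERERERERERERERERERERERERERERERERERERERERERERERERERERERERERERERERERERERERERERERERERERERERERERERERERERERERERERERERERERERERERERERERERERERERERERERERERERERERERERERERERERERERERERERERERERERERERERERERERERERERERERERERERERERERERERERERERERERERERERERERERERERERERERERERERERERERERERERERERERERERERERERERERERERERERERERERERERERERERERERERERERERERERERERERERERERERERERERERERERERERERERERERERERERERERERERERERERERERERERERERERERERERERERERERERERERERERERERERERERERERERERERERERERERERERERERERERERIiIiIiERERERERERERERERERERERERERERERERERERIiIiIiIiIREREREREREREREREREREREREREREREREREiIiIiIiIiIRERERERERERERERERERERERERERERERESIiIiIiIiIiERERERERERERERERERERERERERERERERIiIiIiIiIiIiEREREREREREREREREREREREREREREREiIiIiIiIiIiIhERERERERERERERERERERERERERERESIiIiIiIiIiIiIRERERERERERERERERERERERERERERIiIiIiIiIiIiIiEREREREREREREREREREREREREREREiIiIiIiIiIiIiIhERERERERERERERERERERERERERESIiIiIiIiIiIiIiIRERERERERERERERERERERERERERIiIiIiIiIiIiIiIiEREREREREREREREREREREREREREiIiIiIiIiIiIiIiIhERERERERERERERERERERERERESIiIiIiIiIiIiIiIiIRERERERERERESERERERERERERIiIiIiIiIiIiIiIiIiIREREREREREiIREREREREREREiIiIiIiIiIiIiIiIiIiIhEREREiIiIhERERERERERESIiIiIiIiIiIiIiIiIiIiIiIiIiIiIiERERERERERERIiIiIiIiIiIiIiIiIiIiIiIiIiIiIiIREREREREREREiIiIiIiIiIiIiIiIiIiIiIiIiIiIiIhERERERERERESIiIiIiIiIiIiIiIiIiIiIiIiIiIiIiERERERERERERIiIiIiIiIiIiIiIiIiIiIiIiIiIiIiIREREREREREREiIiIiIiIiIiIiIiIiIiIiIiIiIiIiIhERERERERERESIiIiIiIiIiIiIiIiIiIiIiIiIiIiIiERERERERERER"/>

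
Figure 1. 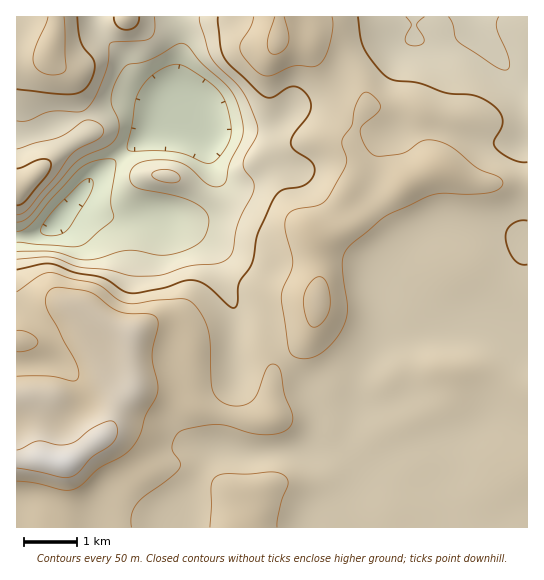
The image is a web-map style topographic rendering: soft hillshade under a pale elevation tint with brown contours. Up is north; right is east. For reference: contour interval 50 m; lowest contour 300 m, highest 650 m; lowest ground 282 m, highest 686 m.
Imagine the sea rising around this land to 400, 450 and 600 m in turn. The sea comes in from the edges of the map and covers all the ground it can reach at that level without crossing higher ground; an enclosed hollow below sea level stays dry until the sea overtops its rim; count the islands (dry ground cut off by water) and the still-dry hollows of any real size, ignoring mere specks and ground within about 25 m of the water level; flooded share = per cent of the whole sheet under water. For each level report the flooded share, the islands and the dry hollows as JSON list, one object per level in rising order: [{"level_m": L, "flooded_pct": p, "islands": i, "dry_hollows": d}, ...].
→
[{"level_m": 400, "flooded_pct": 10, "islands": 0, "dry_hollows": 0}, {"level_m": 450, "flooded_pct": 17, "islands": 0, "dry_hollows": 0}, {"level_m": 600, "flooded_pct": 92, "islands": 0, "dry_hollows": 0}]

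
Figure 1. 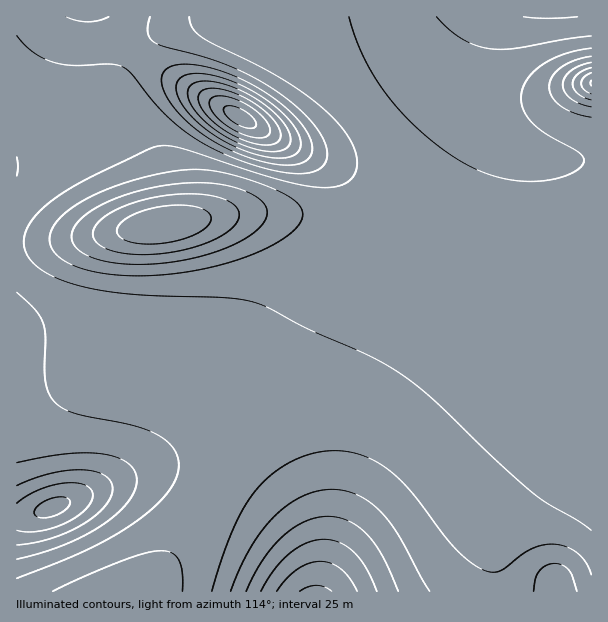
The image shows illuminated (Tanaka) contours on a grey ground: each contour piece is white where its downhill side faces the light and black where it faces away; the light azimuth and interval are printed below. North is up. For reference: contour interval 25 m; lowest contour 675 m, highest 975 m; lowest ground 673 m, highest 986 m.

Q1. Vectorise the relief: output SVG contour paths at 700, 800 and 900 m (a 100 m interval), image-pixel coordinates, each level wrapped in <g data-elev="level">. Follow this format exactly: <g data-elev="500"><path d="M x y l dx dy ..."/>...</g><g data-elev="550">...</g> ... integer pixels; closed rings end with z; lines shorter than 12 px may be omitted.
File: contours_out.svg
<g data-elev="700"><path d="M137 243l-15-5-4-4-1-4 6-9 17-9 22-6 23-1 17 4 6 3 3 4 0 5-4 6-9 6-10 4-26 6z"/><path d="M591 94l-8-5-2-6 3-6 7-4"/></g><g data-elev="800"><path d="M53 591l72-31 21-7 15-2 10 2 8 7 3 12 0 19"/><path d="M591 530l-12-8-43-27-38-33-75-71-27-20-28-16-57-25-43-22-16-6-30-4-87-3-40-6-21-5-20-7-14-8-10-9-6-12 1-14 7-13 12-14 16-12 23-14 73-35 11 0 13 2 87 28 42 10 17 2 12-2 9-3 7-7 2-6 1-8-3-15-10-16-15-17-20-17-27-18-79-41-10-9-4-12"/><path d="M349 17l9 28 14 28 18 26 21 24 27 23 26 17 25 11 26 6 21 1 21-3 16-6 10-8 0-6-3-5-34-19-15-12-8-12-2-14 2-9 4-7 6-8 9-7 22-11 27-6"/></g><g data-elev="900"><path d="M377 591l-11-23-12-16-13-9-17-4-18 4-16 10-15 16-14 22"/><path d="M17 530l10 2 12-1 14-3 13-5 11-7 9-7 5-8 2-7-3-5-6-4-9-2-12 0-25 7-21 13"/><path d="M260 150l19 1 6-2 5-5 1-6-3-7-5-9-9-9-22-17-25-11-23-4-9 2-5 3-2 6 1 9 6 10 10 11 13 10 13 8 15 6z"/></g>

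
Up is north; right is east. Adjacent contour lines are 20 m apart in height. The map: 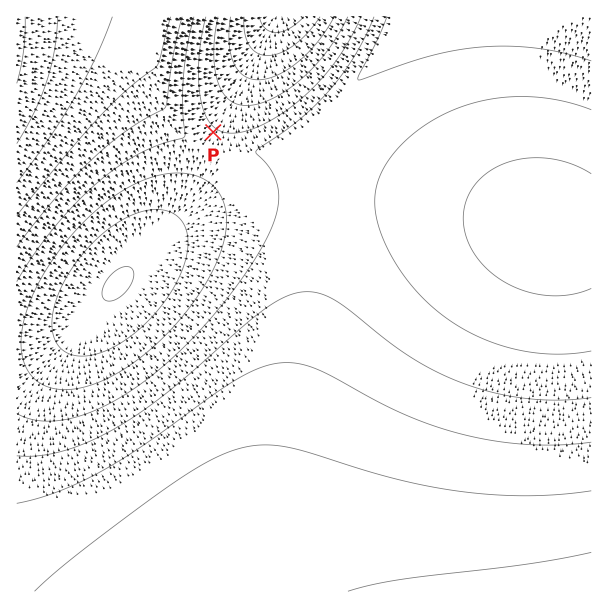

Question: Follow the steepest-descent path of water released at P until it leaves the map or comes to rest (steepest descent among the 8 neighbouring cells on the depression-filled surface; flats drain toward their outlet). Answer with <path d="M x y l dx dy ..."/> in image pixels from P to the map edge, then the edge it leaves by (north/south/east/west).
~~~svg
<path d="M213 132l15-15 0-1 3-3 18-36 0-3 11-20 0-3 9-16 0-3 7-15"/>
exit: north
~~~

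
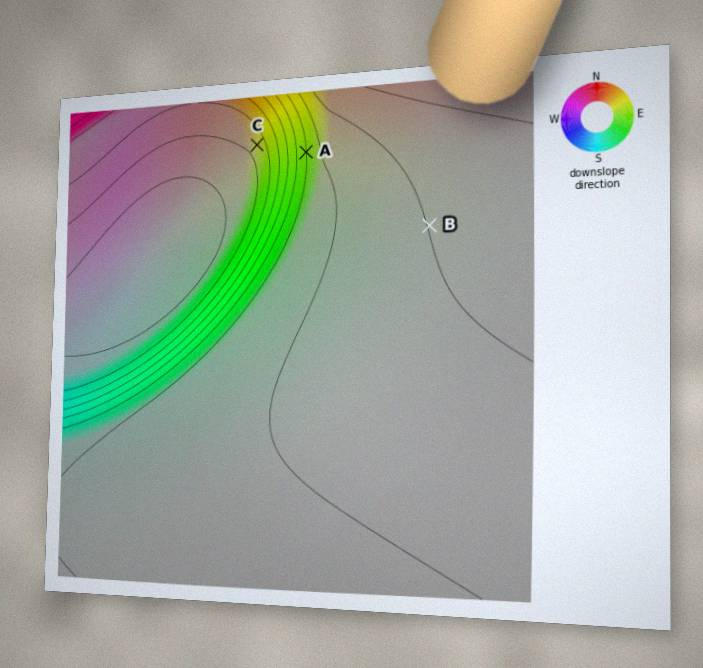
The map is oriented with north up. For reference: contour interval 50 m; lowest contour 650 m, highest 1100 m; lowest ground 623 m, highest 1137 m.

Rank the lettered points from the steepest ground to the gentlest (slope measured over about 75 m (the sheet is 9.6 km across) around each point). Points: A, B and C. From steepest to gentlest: A C B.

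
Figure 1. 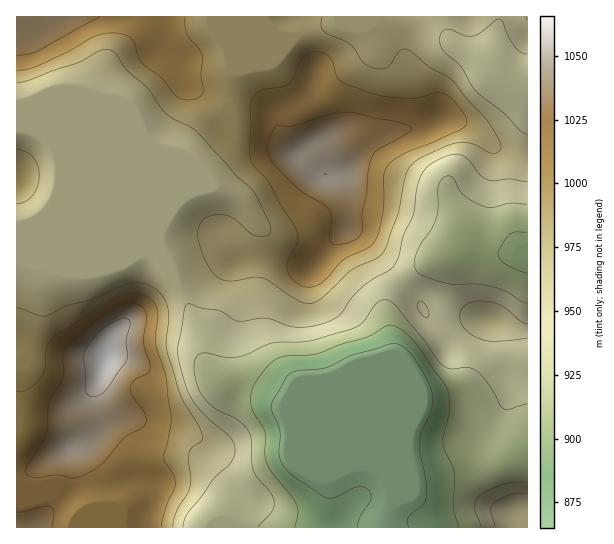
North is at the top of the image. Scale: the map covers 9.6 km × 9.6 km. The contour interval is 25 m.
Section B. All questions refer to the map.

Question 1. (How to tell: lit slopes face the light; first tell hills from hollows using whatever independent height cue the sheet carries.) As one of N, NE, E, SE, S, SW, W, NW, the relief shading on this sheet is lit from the SE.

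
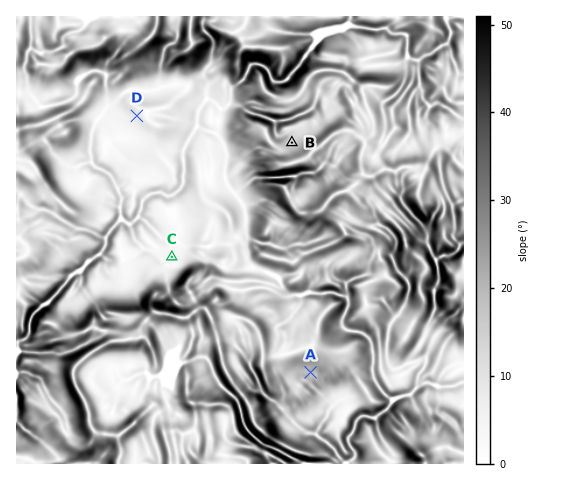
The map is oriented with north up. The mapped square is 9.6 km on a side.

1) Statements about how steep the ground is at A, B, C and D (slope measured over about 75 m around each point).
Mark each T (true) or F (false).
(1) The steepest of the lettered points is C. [F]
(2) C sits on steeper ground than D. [F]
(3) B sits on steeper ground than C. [T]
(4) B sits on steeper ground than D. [T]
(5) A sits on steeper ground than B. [T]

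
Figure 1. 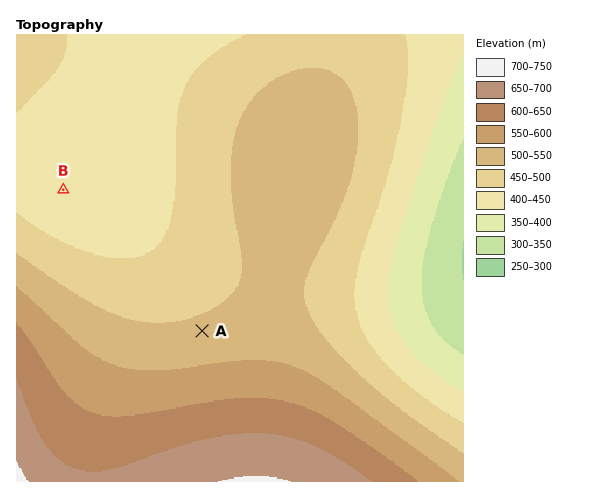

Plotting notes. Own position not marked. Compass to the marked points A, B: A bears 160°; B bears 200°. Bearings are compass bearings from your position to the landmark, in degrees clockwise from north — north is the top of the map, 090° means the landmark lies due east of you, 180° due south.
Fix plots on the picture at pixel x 107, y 70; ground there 430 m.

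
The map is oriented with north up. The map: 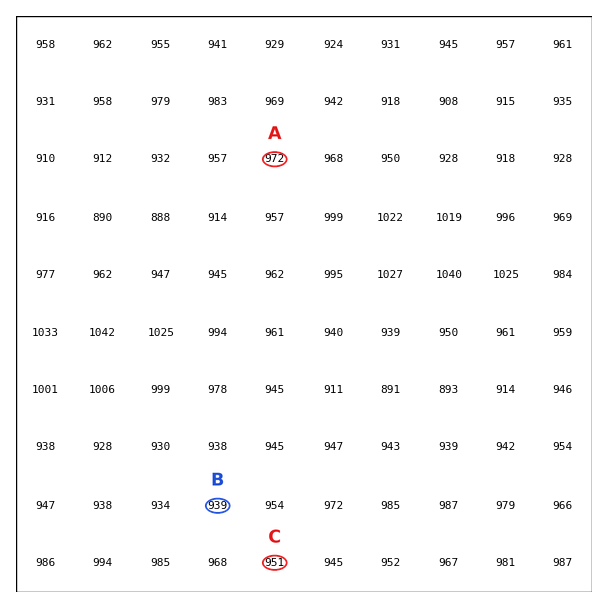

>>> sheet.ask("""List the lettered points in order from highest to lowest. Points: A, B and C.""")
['A', 'C', 'B']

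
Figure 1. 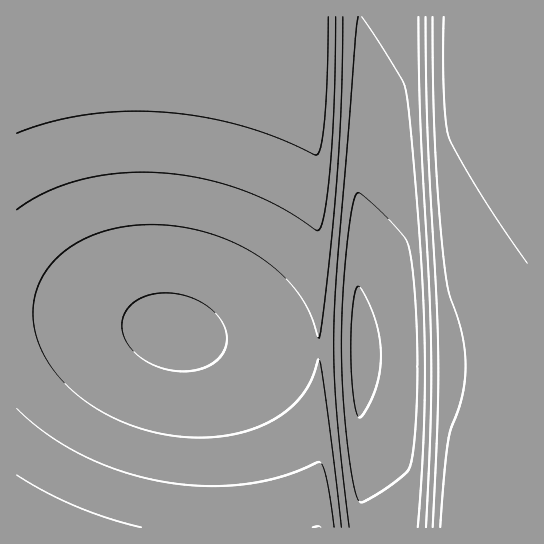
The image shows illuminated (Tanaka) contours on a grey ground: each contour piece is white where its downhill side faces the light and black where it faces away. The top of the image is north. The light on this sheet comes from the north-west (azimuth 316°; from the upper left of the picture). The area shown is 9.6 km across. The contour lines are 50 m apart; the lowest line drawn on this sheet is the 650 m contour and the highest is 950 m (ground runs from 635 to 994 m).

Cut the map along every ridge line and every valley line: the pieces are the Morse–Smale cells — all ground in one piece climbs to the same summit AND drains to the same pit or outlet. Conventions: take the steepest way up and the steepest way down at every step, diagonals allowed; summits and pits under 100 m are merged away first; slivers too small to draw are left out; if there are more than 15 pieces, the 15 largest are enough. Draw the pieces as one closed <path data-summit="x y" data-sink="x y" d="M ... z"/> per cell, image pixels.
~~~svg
<path data-summit="17 17" data-sink="359 353" d="M359 16l-342 0-1 294 47 2 44 5 42 8 50 14 44 6 32 3 83 0z"/><path data-summit="527 110" data-sink="359 353" d="M527 16l-167 1-1 360 4 151 165-1z"/><path data-summit="17 527" data-sink="359 353" d="M42 311l-26 0 1 217 346-1-5-179-83 0-32-3-44-6-84-20z"/>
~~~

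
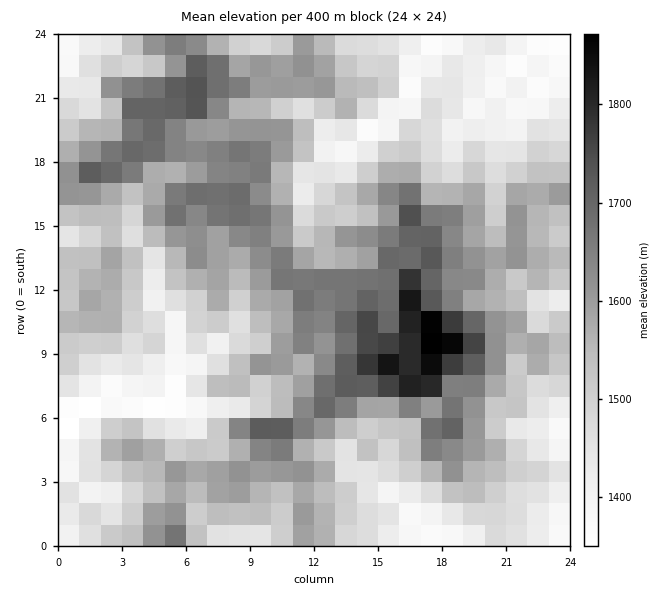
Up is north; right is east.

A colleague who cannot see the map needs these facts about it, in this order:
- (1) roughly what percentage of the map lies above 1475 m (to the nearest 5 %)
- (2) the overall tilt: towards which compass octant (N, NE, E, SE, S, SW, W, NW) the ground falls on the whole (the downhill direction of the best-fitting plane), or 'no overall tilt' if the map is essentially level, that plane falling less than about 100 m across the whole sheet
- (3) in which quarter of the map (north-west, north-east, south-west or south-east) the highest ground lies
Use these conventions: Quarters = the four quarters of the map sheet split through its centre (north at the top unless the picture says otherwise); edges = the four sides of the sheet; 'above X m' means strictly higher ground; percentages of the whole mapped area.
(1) About 70 % of the map lies above 1475 m.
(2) No overall tilt - high and low ground are spread across the sheet.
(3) The highest ground is in the south-east quarter.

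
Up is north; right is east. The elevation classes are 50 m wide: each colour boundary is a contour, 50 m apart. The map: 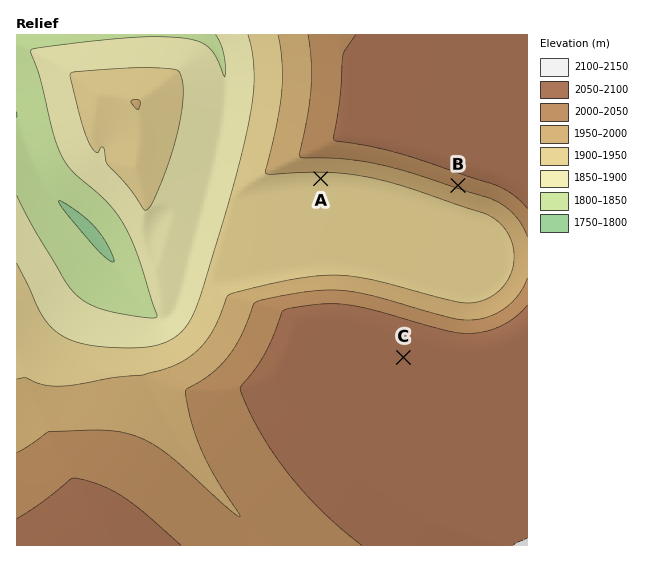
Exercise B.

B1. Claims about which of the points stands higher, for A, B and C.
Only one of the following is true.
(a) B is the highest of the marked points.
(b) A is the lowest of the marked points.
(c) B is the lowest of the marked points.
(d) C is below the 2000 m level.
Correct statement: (b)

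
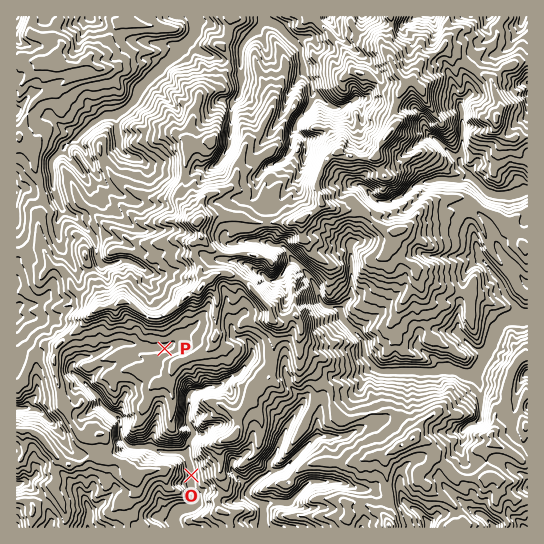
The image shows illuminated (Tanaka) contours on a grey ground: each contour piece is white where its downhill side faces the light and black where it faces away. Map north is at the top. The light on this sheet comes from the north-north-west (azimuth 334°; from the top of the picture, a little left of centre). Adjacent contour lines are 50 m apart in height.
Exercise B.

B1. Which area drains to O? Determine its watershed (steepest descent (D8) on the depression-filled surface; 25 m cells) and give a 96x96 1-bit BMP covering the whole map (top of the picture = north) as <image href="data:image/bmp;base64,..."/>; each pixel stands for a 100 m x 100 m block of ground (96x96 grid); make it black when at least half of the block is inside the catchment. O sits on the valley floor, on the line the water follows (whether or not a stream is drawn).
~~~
<image width="96" height="96" href="data:image/bmp;base64,Qk2+BAAAAAAAAD4AAAAoAAAAYAAAAGAAAAABAAEAAAAAAIAEAAATCwAAEwsAAAIAAAAAAAAA////AAAAAAAAAAAAAAAAAAAAAAAAAAAAAAAAAAAAAAAAAAAAAAAAAAAAAAAAAAAAAAAAAAAAAAAAAAAAAAAAAAAAAAAAAAAAAAAAAAAAAAAAAAAAAAAAAAAAAAAAAAAAAAAAAAAAAAAAAAAAAAAAAAAAAAAAAAAAAAAAAAAAAAAAAAMH/AAAAAAAAAAAAAf//gAAAAAAAAAAAB///gAAAAAAAAAAAH///AAAAAAAAAAAAH///AAAAAAAAAAAAH///AAAAAAAAAAAAH///gAAAAAAAAAADv///4AAAAAAAAAAH////8AAAAAAAAAAP////8AAAAAAAAAAP////8AAAAAAAAAAf////8AAAAAAAAAAf////+AAAAAAAAAA//////AAAAAAAAAA//////AAAAAAAAAA//////gAAAAAAAAA//////gAAAAAAAAA//////wAAAAAAAAA//////8AAAAAAAAB//////8AAAAAAAAB//////8AAAAAAAAB//////8AAAAAAAAB//////8AAAAAAAAB//////8AAAAAAAAA//////8AAAAAAAAAf/////+AAAAAAAAAH/////+AAAAAAAAAD/////+AAAAAAAAAB/////+AAAAAAAAAB/////8AAAAAAAAAAf4H//8AAAAAAAAAAHwD//4AAAAAAAAAAAAB//wAAAAAAAAAAAAA//wAAAAAAAAAAAAAP/gAAAAAAAAAAAAAH/AAAAAAAAAAAAAAD+AAAAAAAAAAAAAABwAAAAAAAAAAAAAAAAAAAAAAAAAAAAAAAAAAAAAAAAAAAAAAAAAAAAAAAAAAAAAAAAAAAAAAAAAAAAAAAAAAAAAAAAAAAAAAAAAAAAAAAAAAAAAAAAAAAAAAAAAAAAAAAAAAAAAAAAAAAAAAAAAAAAAAAAAAAAAAAAAAAAAAAAAAAAAAAAAAAAAAAAAAAAAAAAAAAAAAAAAAAAAAAAAAAAAAAAAAAAAAAAAAAAAAAAAAAAAAAAAAAAAAAAAAAAAAAAAAAAAAAAAAAAAAAAAAAAAAAAAAAAAAAAAAAAAAAAAAAAAAAAAAAAAAAAAAAAAAAAAAAAAAAAAAAAAAAAAAAAAAAAAAAAAAAAAAAAAAAAAAAAAAAAAAAAAAAAAAAAAAAAAAAAAAAAAAAAAAAAAAAAAAAAAAAAAAAAAAAAAAAAAAAAAAAAAAAAAAAAAAAAAAAAAAAAAAAAAAAAAAAAAAAAAAAAAAAAAAAAAAAAAAAAAAAAAAAAAAAAAAAAAAAAAAAAAAAAAAAAAAAAAAAAAAAAAAAAAAAAAAAAAAAAAAAAAAAAAAAAAAAAAAAAAAAAAAAAAAAAAAAAAAAAAAAAAAAAAAAAAAAAAAAAAAAAAAAAAAAAAAAAAAAAAAAAAAAAAAAAAAAAAAAAAAAAAAAAAAAAAAAAAAAAAAAAAAAAAAAAAAAAAAAAAAAAAAAAAAAAAAAAAAAAAAAAAAAAAAAAAAAAAAAAAAAAAAAAAAAAAAAAAAAAAAAAAAAAAAAAAAAAAAAAAAAAAAAAA="/>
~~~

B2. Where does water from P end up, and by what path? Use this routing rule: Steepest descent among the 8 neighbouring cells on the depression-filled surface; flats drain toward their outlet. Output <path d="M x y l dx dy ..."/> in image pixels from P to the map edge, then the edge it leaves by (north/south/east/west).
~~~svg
<path d="M165 349l-18 0-1-2-4 0-5-2-6 0-1-2-11 0-13 7-3 0-2 3-6 1-4 3-12 1-8 8 0 5 16 14 0 1 11 11 4 8 8 8 5 2 6 6 0 14 2 6 7 6 23 0 10 6 19 0 5 4 2 8 1 1 0 4 1 1 0 18 6 8 0 5-3 4-5 3-6 0-1 1-3 0-4 4-1 3 0 6 1 2 0 2"/>
exit: south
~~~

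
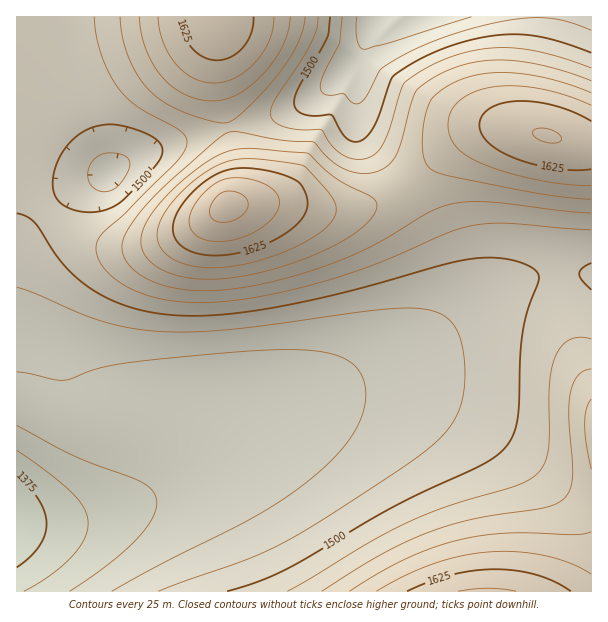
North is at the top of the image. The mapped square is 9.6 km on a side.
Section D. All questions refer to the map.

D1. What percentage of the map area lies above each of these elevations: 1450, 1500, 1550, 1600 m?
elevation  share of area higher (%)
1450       81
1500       53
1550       27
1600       12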